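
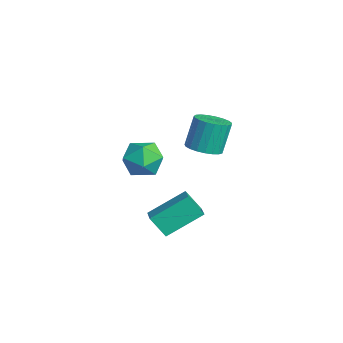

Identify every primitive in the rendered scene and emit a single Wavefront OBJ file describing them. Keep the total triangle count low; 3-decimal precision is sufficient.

v -2.046 -2.605 -3.945
v -2.513 -3.199 -2.962
v -2.044 -0.842 -2.879
v -2.512 -1.436 -1.896
v -1.008 -2.824 -3.584
v -1.476 -3.418 -2.601
v -1.007 -1.061 -2.518
v -1.474 -1.655 -1.535
v -1.23 -1.04 1.577
v -0.442 -1.26 1.807
v -0.742 -0.74 3.333
v -1.53 -0.52 3.103
v -0.397 -0.925 1.702
v -0.697 -0.405 3.228
v -0.496 -0.611 1.575
v -0.797 -0.091 3.101
v -0.722 -0.37 1.449
v -1.023 0.15 2.975
v -1.036 -0.246 1.344
v -1.337 0.274 2.871
v -1.384 -0.258 1.28
v -1.684 0.262 2.807
v -1.704 -0.406 1.268
v -2.005 0.114 2.794
v -1.943 -0.664 1.308
v -2.243 -0.144 2.835
v -2.059 -0.986 1.396
v -2.359 -0.466 2.922
v -2.031 -1.318 1.514
v -2.331 -0.798 3.04
v -1.864 -1.602 1.643
v -2.165 -1.082 3.17
v -1.588 -1.788 1.761
v -1.889 -1.268 3.287
v -1.25 -1.846 1.847
v -1.551 -1.326 3.373
v -0.909 -1.763 1.887
v -1.209 -1.244 3.413
v -0.623 -1.556 1.872
v -0.923 -1.036 3.398
v -4.763 -2.74 -0.388
v -3.943 -2.047 -0.594
v -3.597 -3.973 0.114
v -2.777 -3.28 -0.092
v -3.453 -3.093 0.747
v -4.173 -2.331 0.437
v -3.367 -3.689 -0.917
v -4.087 -2.927 -1.227
v -3.079 -2.634 -0.92
v -3.133 -2.265 0.108
v -4.407 -3.755 -0.588
v -4.461 -3.386 0.44
f 2 4 1
f 5 2 1
f 1 4 3
f 3 5 1
f 2 8 4
f 6 2 5
f 6 8 2
f 4 8 3
f 7 5 3
f 3 8 7
f 7 6 5
f 8 6 7
f 10 9 13
f 10 13 11
f 11 13 14
f 11 14 12
f 13 9 15
f 13 15 14
f 14 15 16
f 14 16 12
f 15 9 17
f 15 17 16
f 16 17 18
f 16 18 12
f 17 9 19
f 17 19 18
f 18 19 20
f 18 20 12
f 19 9 21
f 19 21 20
f 20 21 22
f 20 22 12
f 21 9 23
f 21 23 22
f 22 23 24
f 22 24 12
f 23 9 25
f 23 25 24
f 24 25 26
f 24 26 12
f 25 9 27
f 25 27 26
f 26 27 28
f 26 28 12
f 27 9 29
f 27 29 28
f 28 29 30
f 28 30 12
f 29 9 31
f 29 31 30
f 30 31 32
f 30 32 12
f 31 9 33
f 31 33 32
f 32 33 34
f 32 34 12
f 33 9 35
f 33 35 34
f 34 35 36
f 34 36 12
f 35 9 37
f 35 37 36
f 36 37 38
f 36 38 12
f 37 9 39
f 37 39 38
f 38 39 40
f 38 40 12
f 39 9 10
f 39 10 40
f 40 10 11
f 40 11 12
f 41 52 46
f 41 46 42
f 41 42 48
f 41 48 51
f 41 51 52
f 42 46 50
f 46 52 45
f 52 51 43
f 51 48 47
f 48 42 49
f 44 50 45
f 44 45 43
f 44 43 47
f 44 47 49
f 44 49 50
f 45 50 46
f 43 45 52
f 47 43 51
f 49 47 48
f 50 49 42



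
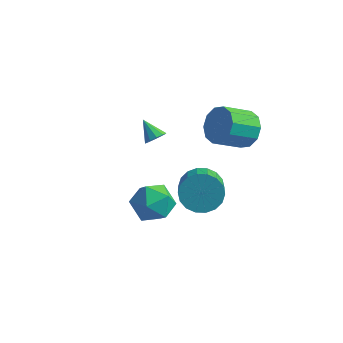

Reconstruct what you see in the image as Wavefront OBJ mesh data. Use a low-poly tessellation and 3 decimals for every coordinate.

v 0.095 1.129 -3.357
v 1.052 1.582 -3.385
v 1.763 0.144 -2.33
v 0.805 -0.309 -2.303
v 0.858 1.77 -2.998
v 1.569 0.332 -1.943
v 0.513 1.831 -2.682
v 1.224 0.393 -1.628
v 0.085 1.753 -2.5
v 0.796 0.315 -1.446
v -0.341 1.551 -2.488
v 0.37 0.113 -1.433
v -0.681 1.266 -2.648
v 0.03 -0.172 -1.593
v -0.868 0.953 -2.948
v -0.157 -0.485 -1.894
v -0.863 0.676 -3.33
v -0.152 -0.762 -2.275
v -0.669 0.488 -3.717
v 0.042 -0.95 -2.662
v -0.324 0.427 -4.032
v 0.387 -1.011 -2.978
v 0.104 0.505 -4.214
v 0.815 -0.933 -3.16
v 0.53 0.707 -4.227
v 1.241 -0.731 -3.172
v 0.87 0.992 -4.067
v 1.581 -0.446 -3.012
v 1.057 1.305 -3.766
v 1.768 -0.133 -2.712
v -1.294 -2.231 -1.19
v -0.556 -1.856 -1.952
v -0.204 -3.644 -0.828
v 0.534 -3.269 -1.59
v 0.375 -2.699 -0.634
v -0.299 -1.826 -0.857
v -0.461 -3.674 -1.923
v -1.135 -2.801 -2.146
v -0.041 -2.748 -2.405
v 0.475 -2.145 -1.608
v -1.235 -3.355 -1.172
v -0.719 -2.752 -0.375
v 1.351 3.148 -0.214
v 2.198 2.571 -0.109
v 1.316 1.435 0.76
v 0.469 2.012 0.654
v 2.169 2.971 0.386
v 1.287 1.836 1.255
v 1.828 3.439 0.651
v 0.946 2.303 1.519
v 1.305 3.795 0.585
v 0.423 2.66 1.454
v 0.799 3.904 0.214
v -0.083 2.769 1.083
v 0.504 3.725 -0.32
v -0.378 2.589 0.549
v 0.533 3.324 -0.815
v -0.349 2.189 0.054
v 0.874 2.857 -1.079
v -0.008 1.721 -0.211
v 1.397 2.5 -1.014
v 0.515 1.365 -0.145
v 1.903 2.391 -0.643
v 1.021 1.256 0.226
v -2.72 2.012 -1.633
v -2.33 2.329 -1.344
v -3.58 2.388 -0.887
v -2.467 2.533 -1.605
v -2.701 2.538 -1.877
v -2.942 2.342 -2.056
v -3.098 2.019 -2.073
v -3.11 1.694 -1.923
v -2.973 1.49 -1.662
v -2.739 1.485 -1.39
v -2.498 1.682 -1.211
v -2.342 2.004 -1.194
f 2 1 5
f 2 5 3
f 3 5 6
f 3 6 4
f 5 1 7
f 5 7 6
f 6 7 8
f 6 8 4
f 7 1 9
f 7 9 8
f 8 9 10
f 8 10 4
f 9 1 11
f 9 11 10
f 10 11 12
f 10 12 4
f 11 1 13
f 11 13 12
f 12 13 14
f 12 14 4
f 13 1 15
f 13 15 14
f 14 15 16
f 14 16 4
f 15 1 17
f 15 17 16
f 16 17 18
f 16 18 4
f 17 1 19
f 17 19 18
f 18 19 20
f 18 20 4
f 19 1 21
f 19 21 20
f 20 21 22
f 20 22 4
f 21 1 23
f 21 23 22
f 22 23 24
f 22 24 4
f 23 1 25
f 23 25 24
f 24 25 26
f 24 26 4
f 25 1 27
f 25 27 26
f 26 27 28
f 26 28 4
f 27 1 29
f 27 29 28
f 28 29 30
f 28 30 4
f 29 1 2
f 29 2 30
f 30 2 3
f 30 3 4
f 31 42 36
f 31 36 32
f 31 32 38
f 31 38 41
f 31 41 42
f 32 36 40
f 36 42 35
f 42 41 33
f 41 38 37
f 38 32 39
f 34 40 35
f 34 35 33
f 34 33 37
f 34 37 39
f 34 39 40
f 35 40 36
f 33 35 42
f 37 33 41
f 39 37 38
f 40 39 32
f 44 43 47
f 44 47 45
f 45 47 48
f 45 48 46
f 47 43 49
f 47 49 48
f 48 49 50
f 48 50 46
f 49 43 51
f 49 51 50
f 50 51 52
f 50 52 46
f 51 43 53
f 51 53 52
f 52 53 54
f 52 54 46
f 53 43 55
f 53 55 54
f 54 55 56
f 54 56 46
f 55 43 57
f 55 57 56
f 56 57 58
f 56 58 46
f 57 43 59
f 57 59 58
f 58 59 60
f 58 60 46
f 59 43 61
f 59 61 60
f 60 61 62
f 60 62 46
f 61 43 63
f 61 63 62
f 62 63 64
f 62 64 46
f 63 43 44
f 63 44 64
f 64 44 45
f 64 45 46
f 66 65 68
f 66 68 67
f 68 65 69
f 68 69 67
f 69 65 70
f 69 70 67
f 70 65 71
f 70 71 67
f 71 65 72
f 71 72 67
f 72 65 73
f 72 73 67
f 73 65 74
f 73 74 67
f 74 65 75
f 74 75 67
f 75 65 76
f 75 76 67
f 76 65 66
f 76 66 67



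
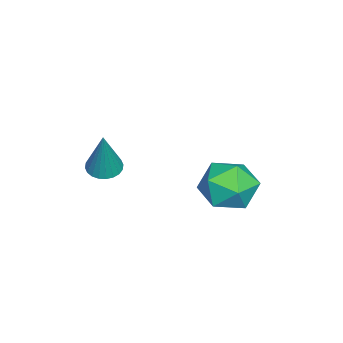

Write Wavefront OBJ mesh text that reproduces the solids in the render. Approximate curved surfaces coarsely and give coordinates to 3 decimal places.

v -3.682 4.263 -3.5
v -3.066 4.819 -2.577
v -2.794 2.521 -3.043
v -2.178 3.077 -2.12
v -3.406 2.915 -2.038
v -3.954 3.991 -2.32
v -1.906 3.349 -3.3
v -2.454 4.425 -3.582
v -1.968 4.253 -2.453
v -2.896 3.985 -1.673
v -2.964 3.355 -3.947
v -3.892 3.087 -3.167
v 0.628 0.104 0.014
v 1.077 -0.368 -0.092
v 1.292 0.296 1.966
v 1.209 -0.157 -0.158
v 1.253 0.094 -0.197
v 1.201 0.346 -0.205
v 1.063 0.561 -0.179
v 0.858 0.707 -0.123
v 0.618 0.761 -0.047
v 0.379 0.715 0.039
v 0.179 0.576 0.121
v 0.047 0.365 0.187
v 0.003 0.114 0.226
v 0.054 -0.138 0.234
v 0.193 -0.354 0.208
v 0.398 -0.499 0.152
v 0.638 -0.553 0.076
v 0.876 -0.507 -0.01
f 1 12 6
f 1 6 2
f 1 2 8
f 1 8 11
f 1 11 12
f 2 6 10
f 6 12 5
f 12 11 3
f 11 8 7
f 8 2 9
f 4 10 5
f 4 5 3
f 4 3 7
f 4 7 9
f 4 9 10
f 5 10 6
f 3 5 12
f 7 3 11
f 9 7 8
f 10 9 2
f 14 13 16
f 14 16 15
f 16 13 17
f 16 17 15
f 17 13 18
f 17 18 15
f 18 13 19
f 18 19 15
f 19 13 20
f 19 20 15
f 20 13 21
f 20 21 15
f 21 13 22
f 21 22 15
f 22 13 23
f 22 23 15
f 23 13 24
f 23 24 15
f 24 13 25
f 24 25 15
f 25 13 26
f 25 26 15
f 26 13 27
f 26 27 15
f 27 13 28
f 27 28 15
f 28 13 29
f 28 29 15
f 29 13 30
f 29 30 15
f 30 13 14
f 30 14 15



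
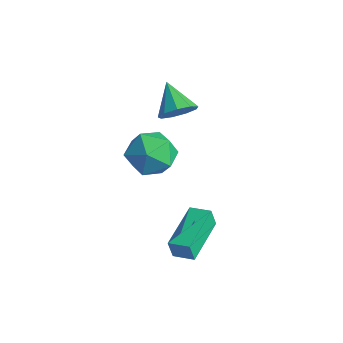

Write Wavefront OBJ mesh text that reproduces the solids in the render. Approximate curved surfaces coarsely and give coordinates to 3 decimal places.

v -1.404 1.791 2.863
v -1.023 1.485 3.459
v -2.516 2.029 3.697
v -0.931 2.003 3.433
v -1.061 2.422 3.14
v -1.351 2.545 2.718
v -1.666 2.316 2.364
v -1.858 1.84 2.243
v -1.838 1.342 2.413
v -1.615 1.054 2.793
v -1.293 1.11 3.206
v 0.052 0.027 3.687
v 0.891 0.241 3.109
v 0.309 -1.621 3.451
v 1.148 -1.407 2.873
v 1.161 -1.223 3.897
v 1.003 -0.204 4.043
v 0.197 -1.176 2.517
v 0.039 -0.157 2.663
v 0.981 -0.503 2.386
v 1.576 -0.532 3.239
v -0.376 -0.848 3.321
v 0.219 -0.877 4.174
v 2.664 -1.181 -0.59
v 2.613 -1.357 0.199
v 1.627 0.432 -0.299
v 1.576 0.257 0.49
v 3.364 -0.757 -0.45
v 3.313 -0.932 0.339
v 2.327 0.857 -0.159
v 2.276 0.681 0.63
f 2 1 4
f 2 4 3
f 4 1 5
f 4 5 3
f 5 1 6
f 5 6 3
f 6 1 7
f 6 7 3
f 7 1 8
f 7 8 3
f 8 1 9
f 8 9 3
f 9 1 10
f 9 10 3
f 10 1 11
f 10 11 3
f 11 1 2
f 11 2 3
f 12 23 17
f 12 17 13
f 12 13 19
f 12 19 22
f 12 22 23
f 13 17 21
f 17 23 16
f 23 22 14
f 22 19 18
f 19 13 20
f 15 21 16
f 15 16 14
f 15 14 18
f 15 18 20
f 15 20 21
f 16 21 17
f 14 16 23
f 18 14 22
f 20 18 19
f 21 20 13
f 25 27 24
f 28 25 24
f 24 27 26
f 26 28 24
f 25 31 27
f 29 25 28
f 29 31 25
f 27 31 26
f 30 28 26
f 26 31 30
f 30 29 28
f 31 29 30



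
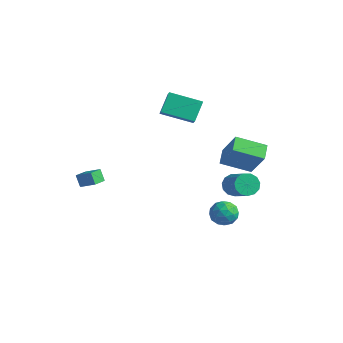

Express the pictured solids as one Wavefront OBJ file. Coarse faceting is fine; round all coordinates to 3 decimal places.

v -4.15 -3.35 -0.829
v -3.179 -3.011 -0.292
v -4.365 -2.433 -1.018
v -3.394 -2.095 -0.482
v -3.706 -3.405 -1.598
v -2.735 -3.067 -1.062
v -3.921 -2.489 -1.788
v -2.95 -2.15 -1.251
v 4.218 2.853 0.719
v 2.981 1.507 1.452
v 3.609 3.674 1.199
v 2.372 2.328 1.933
v 5.408 2.712 2.467
v 4.171 1.366 3.201
v 4.799 3.533 2.948
v 3.562 2.187 3.681
v -2.494 1.842 3.097
v -1.949 1.453 3.637
v -2.869 2.865 4.214
v -2.324 2.476 4.753
v -0.936 3.124 2.447
v -0.391 2.735 2.986
v -1.311 4.147 3.563
v -0.766 3.758 4.103
v 2.594 2.474 -2.769
v 3.311 2.508 -3.369
v 2.929 1.032 -2.451
v 3.646 1.066 -3.051
v 3.68 1.554 -2.253
v 3.473 2.445 -2.449
v 2.767 1.095 -3.371
v 2.56 1.986 -3.567
v 3.418 1.656 -3.741
v 3.982 1.94 -3.05
v 2.258 1.6 -2.77
v 2.822 1.884 -2.079
v 2.923 2.618 -3.097
v 3.317 0.922 -2.723
v 3.337 1.209 -2.254
v 3.758 1.229 -2.607
v 3.018 2.58 -2.556
v 3.44 2.601 -2.909
v 3.657 2.039 -2.253
v 2.8 0.939 -2.911
v 3.222 0.96 -3.264
v 2.482 2.311 -3.213
v 2.903 2.331 -3.566
v 2.583 1.501 -3.567
v 3.408 2.137 -3.668
v 3.605 1.289 -3.481
v 3.088 1.306 -3.669
v 2.966 1.83 -3.785
v 3.739 2.304 -3.262
v 3.936 1.456 -3.075
v 3.956 1.742 -2.606
v 3.834 2.266 -2.722
v 3.802 1.803 -3.481
v 2.304 2.084 -2.745
v 2.501 1.236 -2.558
v 2.406 1.274 -3.098
v 2.284 1.798 -3.214
v 2.635 2.251 -2.339
v 2.832 1.403 -2.152
v 3.274 1.71 -2.035
v 3.152 2.234 -2.151
v 2.438 1.737 -2.339
v 2.845 2.887 -1.095
v 3.185 2.576 -1.761
v 4.735 2.062 -0.731
v 4.395 2.373 -0.065
v 3.317 3.012 -1.741
v 4.866 2.499 -0.712
v 3.298 3.409 -1.516
v 4.848 2.896 -0.487
v 3.136 3.64 -1.158
v 4.686 3.127 -0.128
v 2.882 3.632 -0.779
v 4.432 3.118 0.251
v 2.616 3.387 -0.5
v 4.165 2.873 0.529
v 2.423 2.983 -0.411
v 3.972 2.47 0.619
v 2.363 2.549 -0.538
v 3.913 2.036 0.492
v 2.457 2.222 -0.842
v 4.007 1.709 0.187
v 2.674 2.106 -1.227
v 4.224 1.593 -0.197
v 2.946 2.238 -1.569
v 4.495 1.725 -0.54
f 2 4 1
f 5 2 1
f 1 4 3
f 3 5 1
f 2 8 4
f 6 2 5
f 6 8 2
f 4 8 3
f 7 5 3
f 3 8 7
f 7 6 5
f 8 6 7
f 10 12 9
f 13 10 9
f 9 12 11
f 11 13 9
f 10 16 12
f 14 10 13
f 14 16 10
f 12 16 11
f 15 13 11
f 11 16 15
f 15 14 13
f 16 14 15
f 18 20 17
f 21 18 17
f 17 20 19
f 19 21 17
f 18 24 20
f 22 18 21
f 22 24 18
f 20 24 19
f 23 21 19
f 19 24 23
f 23 22 21
f 24 22 23
f 25 62 41
f 62 36 65
f 41 65 30
f 62 65 41
f 25 41 37
f 41 30 42
f 37 42 26
f 41 42 37
f 25 37 46
f 37 26 47
f 46 47 32
f 37 47 46
f 25 46 58
f 46 32 61
f 58 61 35
f 46 61 58
f 25 58 62
f 58 35 66
f 62 66 36
f 58 66 62
f 26 42 53
f 42 30 56
f 53 56 34
f 42 56 53
f 30 65 43
f 65 36 64
f 43 64 29
f 65 64 43
f 36 66 63
f 66 35 59
f 63 59 27
f 66 59 63
f 35 61 60
f 61 32 48
f 60 48 31
f 61 48 60
f 32 47 52
f 47 26 49
f 52 49 33
f 47 49 52
f 28 54 40
f 54 34 55
f 40 55 29
f 54 55 40
f 28 40 38
f 40 29 39
f 38 39 27
f 40 39 38
f 28 38 45
f 38 27 44
f 45 44 31
f 38 44 45
f 28 45 50
f 45 31 51
f 50 51 33
f 45 51 50
f 28 50 54
f 50 33 57
f 54 57 34
f 50 57 54
f 29 55 43
f 55 34 56
f 43 56 30
f 55 56 43
f 27 39 63
f 39 29 64
f 63 64 36
f 39 64 63
f 31 44 60
f 44 27 59
f 60 59 35
f 44 59 60
f 33 51 52
f 51 31 48
f 52 48 32
f 51 48 52
f 34 57 53
f 57 33 49
f 53 49 26
f 57 49 53
f 68 67 71
f 68 71 69
f 69 71 72
f 69 72 70
f 71 67 73
f 71 73 72
f 72 73 74
f 72 74 70
f 73 67 75
f 73 75 74
f 74 75 76
f 74 76 70
f 75 67 77
f 75 77 76
f 76 77 78
f 76 78 70
f 77 67 79
f 77 79 78
f 78 79 80
f 78 80 70
f 79 67 81
f 79 81 80
f 80 81 82
f 80 82 70
f 81 67 83
f 81 83 82
f 82 83 84
f 82 84 70
f 83 67 85
f 83 85 84
f 84 85 86
f 84 86 70
f 85 67 87
f 85 87 86
f 86 87 88
f 86 88 70
f 87 67 89
f 87 89 88
f 88 89 90
f 88 90 70
f 89 67 68
f 89 68 90
f 90 68 69
f 90 69 70



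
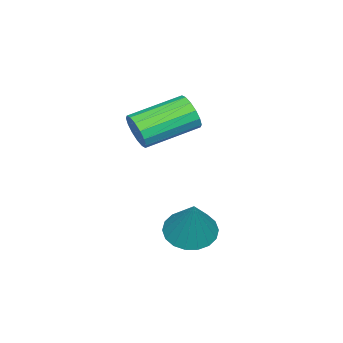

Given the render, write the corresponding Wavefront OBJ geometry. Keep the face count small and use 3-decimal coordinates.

v -3.102 -2.038 2.802
v -2.757 -1.87 3.387
v -4.233 -0.713 3.923
v -4.578 -0.882 3.338
v -2.653 -1.623 3.143
v -4.128 -0.467 3.679
v -2.669 -1.488 2.807
v -4.145 -0.332 3.343
v -2.802 -1.501 2.47
v -4.277 -0.344 3.006
v -3.014 -1.657 2.221
v -4.49 -0.5 2.758
v -3.251 -1.916 2.129
v -4.726 -0.759 2.665
v -3.447 -2.207 2.217
v -4.923 -1.05 2.753
v -3.552 -2.453 2.461
v -5.027 -1.297 2.997
v -3.535 -2.588 2.797
v -5.011 -1.432 3.333
v -3.403 -2.576 3.134
v -4.878 -1.419 3.67
v -3.19 -2.42 3.382
v -4.666 -1.263 3.919
v -2.954 -2.161 3.475
v -4.429 -1.004 4.011
v -2.659 0.15 -0.814
v -2.192 -0.596 -0.789
v -1.881 0.69 0.834
v -1.955 -0.351 -0.981
v -1.857 -0.007 -1.141
v -1.918 0.368 -1.235
v -2.125 0.7 -1.246
v -2.438 0.923 -1.171
v -2.795 0.993 -1.026
v -3.125 0.896 -0.838
v -3.362 0.651 -0.646
v -3.461 0.307 -0.487
v -3.4 -0.069 -0.392
v -3.192 -0.401 -0.381
v -2.879 -0.624 -0.456
v -2.522 -0.693 -0.601
f 2 1 5
f 2 5 3
f 3 5 6
f 3 6 4
f 5 1 7
f 5 7 6
f 6 7 8
f 6 8 4
f 7 1 9
f 7 9 8
f 8 9 10
f 8 10 4
f 9 1 11
f 9 11 10
f 10 11 12
f 10 12 4
f 11 1 13
f 11 13 12
f 12 13 14
f 12 14 4
f 13 1 15
f 13 15 14
f 14 15 16
f 14 16 4
f 15 1 17
f 15 17 16
f 16 17 18
f 16 18 4
f 17 1 19
f 17 19 18
f 18 19 20
f 18 20 4
f 19 1 21
f 19 21 20
f 20 21 22
f 20 22 4
f 21 1 23
f 21 23 22
f 22 23 24
f 22 24 4
f 23 1 25
f 23 25 24
f 24 25 26
f 24 26 4
f 25 1 2
f 25 2 26
f 26 2 3
f 26 3 4
f 28 27 30
f 28 30 29
f 30 27 31
f 30 31 29
f 31 27 32
f 31 32 29
f 32 27 33
f 32 33 29
f 33 27 34
f 33 34 29
f 34 27 35
f 34 35 29
f 35 27 36
f 35 36 29
f 36 27 37
f 36 37 29
f 37 27 38
f 37 38 29
f 38 27 39
f 38 39 29
f 39 27 40
f 39 40 29
f 40 27 41
f 40 41 29
f 41 27 42
f 41 42 29
f 42 27 28
f 42 28 29



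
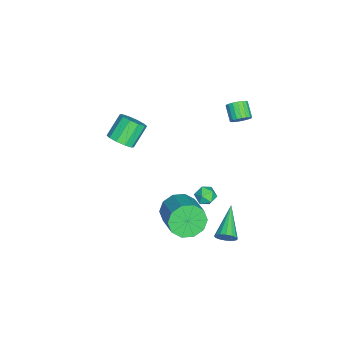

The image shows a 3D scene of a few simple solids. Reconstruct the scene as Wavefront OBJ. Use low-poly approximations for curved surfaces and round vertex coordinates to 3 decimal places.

v 2.884 3.045 -3.323
v 3.088 3.388 -2.848
v 0.996 2.995 -2.477
v 2.985 3.6 -3.066
v 2.855 3.664 -3.352
v 2.733 3.561 -3.631
v 2.651 3.321 -3.827
v 2.633 3.006 -3.888
v 2.681 2.702 -3.797
v 2.784 2.49 -3.58
v 2.914 2.427 -3.293
v 3.036 2.529 -3.015
v 3.117 2.77 -2.818
v 3.136 3.084 -2.758
v 1.705 2.11 -0.622
v 2.142 2.12 -1.106
v 1.178 1.34 -1.114
v 1.615 1.35 -1.598
v 1.786 1.132 -1.008
v 2.112 1.607 -0.704
v 1.208 1.853 -1.516
v 1.534 2.328 -1.212
v 1.835 1.961 -1.658
v 2.192 1.515 -1.344
v 1.128 1.945 -0.876
v 1.485 1.499 -0.562
v 1.254 0.233 -3.219
v 1.843 0.022 -4.087
v 3.415 0.795 -3.209
v 2.826 1.007 -2.341
v 1.585 0.626 -4.158
v 3.157 1.4 -3.279
v 1.2 1.081 -3.87
v 2.773 1.854 -2.992
v 0.836 1.212 -3.334
v 2.409 1.985 -2.455
v 0.632 0.969 -2.753
v 2.204 1.742 -1.875
v 0.665 0.445 -2.351
v 2.237 1.218 -1.473
v 0.923 -0.16 -2.281
v 2.495 0.614 -1.402
v 1.307 -0.614 -2.568
v 2.88 0.159 -1.69
v 1.671 -0.745 -3.105
v 3.244 0.028 -2.226
v 1.876 -0.502 -3.685
v 3.448 0.271 -2.807
v -0.582 3.154 3.571
v -0.256 3.244 4.054
v -1.012 2.877 4.633
v -1.338 2.786 4.149
v -0.386 3.471 4.028
v -1.142 3.103 4.607
v -0.555 3.634 3.912
v -1.311 3.267 4.49
v -0.729 3.703 3.728
v -1.485 3.336 4.306
v -0.874 3.663 3.513
v -1.63 3.296 4.091
v -0.962 3.522 3.309
v -1.717 3.155 3.887
v -0.974 3.308 3.157
v -1.729 2.941 3.736
v -0.908 3.063 3.087
v -1.664 2.696 3.666
v -0.778 2.837 3.113
v -1.534 2.469 3.692
v -0.609 2.673 3.23
v -1.365 2.306 3.808
v -0.435 2.604 3.414
v -1.191 2.237 3.992
v -0.29 2.644 3.629
v -1.046 2.277 4.207
v -0.203 2.785 3.833
v -0.958 2.418 4.411
v -0.191 2.999 3.984
v -0.946 2.632 4.563
v 0.836 -2.971 1.896
v 1.24 -2.28 1.904
v 0.328 -1.759 2.932
v -0.076 -2.449 2.924
v 0.88 -2.243 1.566
v -0.032 -1.722 2.595
v 0.504 -2.484 1.355
v -0.408 -1.963 2.383
v 0.255 -2.911 1.35
v -0.658 -2.39 2.378
v 0.227 -3.36 1.553
v -0.685 -2.839 2.582
v 0.432 -3.661 1.888
v -0.48 -3.14 2.916
v 0.792 -3.698 2.225
v -0.12 -3.177 3.254
v 1.168 -3.457 2.437
v 0.256 -2.936 3.465
v 1.418 -3.03 2.442
v 0.505 -2.509 3.47
v 1.445 -2.581 2.238
v 0.533 -2.06 3.267
f 2 1 4
f 2 4 3
f 4 1 5
f 4 5 3
f 5 1 6
f 5 6 3
f 6 1 7
f 6 7 3
f 7 1 8
f 7 8 3
f 8 1 9
f 8 9 3
f 9 1 10
f 9 10 3
f 10 1 11
f 10 11 3
f 11 1 12
f 11 12 3
f 12 1 13
f 12 13 3
f 13 1 14
f 13 14 3
f 14 1 2
f 14 2 3
f 15 26 20
f 15 20 16
f 15 16 22
f 15 22 25
f 15 25 26
f 16 20 24
f 20 26 19
f 26 25 17
f 25 22 21
f 22 16 23
f 18 24 19
f 18 19 17
f 18 17 21
f 18 21 23
f 18 23 24
f 19 24 20
f 17 19 26
f 21 17 25
f 23 21 22
f 24 23 16
f 28 27 31
f 28 31 29
f 29 31 32
f 29 32 30
f 31 27 33
f 31 33 32
f 32 33 34
f 32 34 30
f 33 27 35
f 33 35 34
f 34 35 36
f 34 36 30
f 35 27 37
f 35 37 36
f 36 37 38
f 36 38 30
f 37 27 39
f 37 39 38
f 38 39 40
f 38 40 30
f 39 27 41
f 39 41 40
f 40 41 42
f 40 42 30
f 41 27 43
f 41 43 42
f 42 43 44
f 42 44 30
f 43 27 45
f 43 45 44
f 44 45 46
f 44 46 30
f 45 27 47
f 45 47 46
f 46 47 48
f 46 48 30
f 47 27 28
f 47 28 48
f 48 28 29
f 48 29 30
f 50 49 53
f 50 53 51
f 51 53 54
f 51 54 52
f 53 49 55
f 53 55 54
f 54 55 56
f 54 56 52
f 55 49 57
f 55 57 56
f 56 57 58
f 56 58 52
f 57 49 59
f 57 59 58
f 58 59 60
f 58 60 52
f 59 49 61
f 59 61 60
f 60 61 62
f 60 62 52
f 61 49 63
f 61 63 62
f 62 63 64
f 62 64 52
f 63 49 65
f 63 65 64
f 64 65 66
f 64 66 52
f 65 49 67
f 65 67 66
f 66 67 68
f 66 68 52
f 67 49 69
f 67 69 68
f 68 69 70
f 68 70 52
f 69 49 71
f 69 71 70
f 70 71 72
f 70 72 52
f 71 49 73
f 71 73 72
f 72 73 74
f 72 74 52
f 73 49 75
f 73 75 74
f 74 75 76
f 74 76 52
f 75 49 77
f 75 77 76
f 76 77 78
f 76 78 52
f 77 49 50
f 77 50 78
f 78 50 51
f 78 51 52
f 80 79 83
f 80 83 81
f 81 83 84
f 81 84 82
f 83 79 85
f 83 85 84
f 84 85 86
f 84 86 82
f 85 79 87
f 85 87 86
f 86 87 88
f 86 88 82
f 87 79 89
f 87 89 88
f 88 89 90
f 88 90 82
f 89 79 91
f 89 91 90
f 90 91 92
f 90 92 82
f 91 79 93
f 91 93 92
f 92 93 94
f 92 94 82
f 93 79 95
f 93 95 94
f 94 95 96
f 94 96 82
f 95 79 97
f 95 97 96
f 96 97 98
f 96 98 82
f 97 79 99
f 97 99 98
f 98 99 100
f 98 100 82
f 99 79 80
f 99 80 100
f 100 80 81
f 100 81 82



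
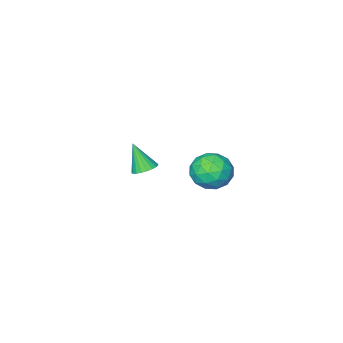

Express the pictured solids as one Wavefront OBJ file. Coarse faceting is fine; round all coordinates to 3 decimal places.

v 2.152 3.064 0.337
v 2.749 2.86 -0.22
v 2.551 2.04 1.14
v 3.148 1.836 0.583
v 3.209 2.551 1.023
v 2.962 3.183 0.527
v 2.338 1.717 0.393
v 2.091 2.349 -0.103
v 2.863 2.027 -0.185
v 3.402 2.543 0.204
v 1.898 2.357 0.716
v 2.437 2.873 1.105
v 2.415 3.052 -0.012
v 2.885 1.848 0.932
v 2.921 2.268 1.191
v 3.272 2.149 0.863
v 2.541 3.242 0.427
v 2.892 3.122 0.1
v 3.162 2.94 0.83
v 2.408 1.778 0.82
v 2.759 1.658 0.493
v 2.028 2.751 0.057
v 2.379 2.632 -0.271
v 2.138 1.96 0.09
v 2.834 2.442 -0.319
v 3.068 1.841 0.153
v 2.592 1.77 0.042
v 2.447 2.142 -0.25
v 3.15 2.746 -0.09
v 3.385 2.144 0.382
v 3.421 2.564 0.641
v 3.276 2.936 0.349
v 3.218 2.256 -0.069
v 1.915 2.756 0.538
v 2.15 2.154 1.01
v 2.024 1.964 0.571
v 1.879 2.336 0.279
v 2.232 3.059 0.767
v 2.466 2.458 1.239
v 2.853 2.758 1.17
v 2.708 3.13 0.878
v 2.082 2.644 0.989
v 2.229 -2.231 -2.163
v 2.739 -2.056 -2.134
v 2.371 -2.829 -1.017
v 2.627 -1.889 -2.034
v 2.445 -1.782 -1.956
v 2.227 -1.753 -1.913
v 2.009 -1.806 -1.914
v 1.829 -1.933 -1.958
v 1.718 -2.111 -2.037
v 1.696 -2.311 -2.138
v 1.766 -2.496 -2.244
v 1.916 -2.636 -2.335
v 2.12 -2.706 -2.397
v 2.343 -2.694 -2.418
v 2.547 -2.602 -2.395
v 2.695 -2.445 -2.332
v 2.763 -2.252 -2.24
f 1 38 17
f 38 12 41
f 17 41 6
f 38 41 17
f 1 17 13
f 17 6 18
f 13 18 2
f 17 18 13
f 1 13 22
f 13 2 23
f 22 23 8
f 13 23 22
f 1 22 34
f 22 8 37
f 34 37 11
f 22 37 34
f 1 34 38
f 34 11 42
f 38 42 12
f 34 42 38
f 2 18 29
f 18 6 32
f 29 32 10
f 18 32 29
f 6 41 19
f 41 12 40
f 19 40 5
f 41 40 19
f 12 42 39
f 42 11 35
f 39 35 3
f 42 35 39
f 11 37 36
f 37 8 24
f 36 24 7
f 37 24 36
f 8 23 28
f 23 2 25
f 28 25 9
f 23 25 28
f 4 30 16
f 30 10 31
f 16 31 5
f 30 31 16
f 4 16 14
f 16 5 15
f 14 15 3
f 16 15 14
f 4 14 21
f 14 3 20
f 21 20 7
f 14 20 21
f 4 21 26
f 21 7 27
f 26 27 9
f 21 27 26
f 4 26 30
f 26 9 33
f 30 33 10
f 26 33 30
f 5 31 19
f 31 10 32
f 19 32 6
f 31 32 19
f 3 15 39
f 15 5 40
f 39 40 12
f 15 40 39
f 7 20 36
f 20 3 35
f 36 35 11
f 20 35 36
f 9 27 28
f 27 7 24
f 28 24 8
f 27 24 28
f 10 33 29
f 33 9 25
f 29 25 2
f 33 25 29
f 44 43 46
f 44 46 45
f 46 43 47
f 46 47 45
f 47 43 48
f 47 48 45
f 48 43 49
f 48 49 45
f 49 43 50
f 49 50 45
f 50 43 51
f 50 51 45
f 51 43 52
f 51 52 45
f 52 43 53
f 52 53 45
f 53 43 54
f 53 54 45
f 54 43 55
f 54 55 45
f 55 43 56
f 55 56 45
f 56 43 57
f 56 57 45
f 57 43 58
f 57 58 45
f 58 43 59
f 58 59 45
f 59 43 44
f 59 44 45



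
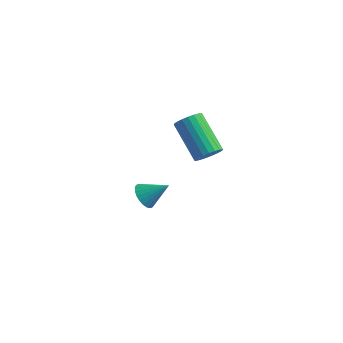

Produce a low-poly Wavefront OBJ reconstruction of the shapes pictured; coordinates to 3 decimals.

v 0.409 3.454 -4.142
v 0.639 3.822 -4.638
v 1.331 3.906 -3.378
v 0.47 3.984 -4.53
v 0.292 4.064 -4.363
v 0.131 4.052 -4.161
v 0.013 3.949 -3.957
v -0.045 3.77 -3.781
v -0.034 3.543 -3.66
v 0.045 3.302 -3.612
v 0.179 3.085 -3.645
v 0.348 2.923 -3.753
v 0.526 2.843 -3.921
v 0.686 2.855 -4.122
v 0.804 2.958 -4.326
v 0.862 3.137 -4.502
v 0.851 3.364 -4.623
v 0.773 3.605 -4.671
v 3.788 2.773 0.478
v 4.222 2.86 0.926
v 2.865 3.613 2.091
v 2.432 3.527 1.642
v 4.234 3.086 0.795
v 2.878 3.839 1.959
v 4.169 3.258 0.608
v 2.813 4.011 1.773
v 4.038 3.346 0.399
v 2.682 4.099 1.564
v 3.864 3.335 0.203
v 2.508 4.088 1.368
v 3.677 3.227 0.055
v 2.321 3.981 1.22
v 3.509 3.041 -0.02
v 2.153 3.794 1.145
v 3.39 2.808 -0.009
v 2.033 3.561 1.156
v 3.339 2.569 0.086
v 1.982 3.323 1.251
v 3.366 2.366 0.249
v 2.009 3.119 1.414
v 3.465 2.233 0.451
v 2.109 2.986 1.616
v 3.621 2.193 0.658
v 2.265 2.947 1.823
v 3.806 2.254 0.834
v 2.449 3.007 1.999
v 3.987 2.405 0.948
v 2.631 3.158 2.113
v 4.134 2.619 0.981
v 2.778 3.372 2.146
f 2 1 4
f 2 4 3
f 4 1 5
f 4 5 3
f 5 1 6
f 5 6 3
f 6 1 7
f 6 7 3
f 7 1 8
f 7 8 3
f 8 1 9
f 8 9 3
f 9 1 10
f 9 10 3
f 10 1 11
f 10 11 3
f 11 1 12
f 11 12 3
f 12 1 13
f 12 13 3
f 13 1 14
f 13 14 3
f 14 1 15
f 14 15 3
f 15 1 16
f 15 16 3
f 16 1 17
f 16 17 3
f 17 1 18
f 17 18 3
f 18 1 2
f 18 2 3
f 20 19 23
f 20 23 21
f 21 23 24
f 21 24 22
f 23 19 25
f 23 25 24
f 24 25 26
f 24 26 22
f 25 19 27
f 25 27 26
f 26 27 28
f 26 28 22
f 27 19 29
f 27 29 28
f 28 29 30
f 28 30 22
f 29 19 31
f 29 31 30
f 30 31 32
f 30 32 22
f 31 19 33
f 31 33 32
f 32 33 34
f 32 34 22
f 33 19 35
f 33 35 34
f 34 35 36
f 34 36 22
f 35 19 37
f 35 37 36
f 36 37 38
f 36 38 22
f 37 19 39
f 37 39 38
f 38 39 40
f 38 40 22
f 39 19 41
f 39 41 40
f 40 41 42
f 40 42 22
f 41 19 43
f 41 43 42
f 42 43 44
f 42 44 22
f 43 19 45
f 43 45 44
f 44 45 46
f 44 46 22
f 45 19 47
f 45 47 46
f 46 47 48
f 46 48 22
f 47 19 49
f 47 49 48
f 48 49 50
f 48 50 22
f 49 19 20
f 49 20 50
f 50 20 21
f 50 21 22



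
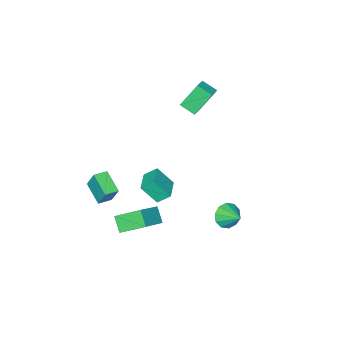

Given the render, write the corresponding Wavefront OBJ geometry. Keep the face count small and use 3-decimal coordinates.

v -3.596 -0.604 3.696
v -3.303 -1.56 4.179
v -2.727 -0.149 4.069
v -2.434 -1.104 4.552
v -2.646 -1.116 2.108
v -2.353 -2.071 2.591
v -1.777 -0.66 2.481
v -1.484 -1.616 2.964
v 3.021 -3.867 -2.98
v 3.011 -3.237 -1.664
v 3.406 -2.447 -3.658
v 3.395 -1.816 -2.341
v 3.925 -4.064 -2.879
v 3.914 -3.433 -1.562
v 4.309 -2.643 -3.556
v 4.299 -2.013 -2.24
v -0.637 3.337 -3.878
v 0.106 3.533 -4.366
v -0.483 4.543 -3.162
v -0.339 3.748 -4.633
v -0.898 3.806 -4.612
v -1.357 3.686 -4.311
v -1.541 3.432 -3.844
v -1.379 3.142 -3.39
v -0.934 2.927 -3.122
v -0.375 2.868 -3.143
v 0.084 2.989 -3.445
v 0.268 3.243 -3.912
v 2.734 1.09 -0.505
v 3.28 0.295 0.67
v 2.204 1.668 0.132
v 2.75 0.873 1.307
v 3.83 1.987 -0.407
v 4.376 1.192 0.768
v 3.3 2.565 0.23
v 3.846 1.77 1.405
v 2.255 0.758 -4.438
v 1.909 -0.05 -3.651
v 3.949 1.119 -3.322
v 3.602 0.311 -2.535
v 3.158 -0.551 -5.385
v 2.811 -1.359 -4.598
v 4.851 -0.19 -4.269
v 4.505 -0.998 -3.482
f 2 4 1
f 5 2 1
f 1 4 3
f 3 5 1
f 2 8 4
f 6 2 5
f 6 8 2
f 4 8 3
f 7 5 3
f 3 8 7
f 7 6 5
f 8 6 7
f 10 12 9
f 13 10 9
f 9 12 11
f 11 13 9
f 10 16 12
f 14 10 13
f 14 16 10
f 12 16 11
f 15 13 11
f 11 16 15
f 15 14 13
f 16 14 15
f 18 17 20
f 18 20 19
f 20 17 21
f 20 21 19
f 21 17 22
f 21 22 19
f 22 17 23
f 22 23 19
f 23 17 24
f 23 24 19
f 24 17 25
f 24 25 19
f 25 17 26
f 25 26 19
f 26 17 27
f 26 27 19
f 27 17 28
f 27 28 19
f 28 17 18
f 28 18 19
f 30 32 29
f 33 30 29
f 29 32 31
f 31 33 29
f 30 36 32
f 34 30 33
f 34 36 30
f 32 36 31
f 35 33 31
f 31 36 35
f 35 34 33
f 36 34 35
f 38 40 37
f 41 38 37
f 37 40 39
f 39 41 37
f 38 44 40
f 42 38 41
f 42 44 38
f 40 44 39
f 43 41 39
f 39 44 43
f 43 42 41
f 44 42 43



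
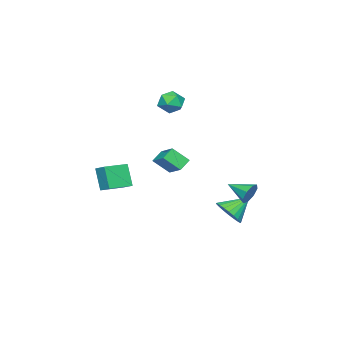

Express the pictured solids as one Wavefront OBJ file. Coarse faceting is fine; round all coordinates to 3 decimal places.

v -3.396 2.531 -4.365
v -2.653 2.663 -3.678
v -4.484 3.289 -3.335
v -2.622 2.997 -3.891
v -2.709 3.261 -4.177
v -2.9 3.413 -4.491
v -3.166 3.431 -4.786
v -3.468 3.312 -5.017
v -3.758 3.074 -5.149
v -3.994 2.753 -5.161
v -4.138 2.399 -5.052
v -4.169 2.064 -4.839
v -4.083 1.801 -4.554
v -3.892 1.648 -4.239
v -3.625 1.63 -3.945
v -3.323 1.749 -3.714
v -3.033 1.987 -3.582
v -2.798 2.308 -3.57
v -3.55 -0.668 3.384
v -2.901 -1.24 3.646
v -4.539 -1.74 3.494
v -3.89 -2.312 3.756
v -4.147 -1.639 4.302
v -3.535 -0.976 4.234
v -3.905 -2.004 2.906
v -3.293 -1.341 2.838
v -3.12 -2.065 3.351
v -3.269 -1.84 4.213
v -4.171 -1.14 2.927
v -4.32 -0.915 3.789
v 0.624 0.512 1.401
v 1.359 1.658 2.076
v 0.153 1.33 0.523
v 0.888 2.477 1.198
v 1.332 0.363 0.882
v 2.067 1.51 1.557
v 0.861 1.182 0.004
v 1.596 2.328 0.679
v -0.871 -2.968 -2.588
v -1.259 -3.549 -1.116
v -0.556 -2.146 -2.181
v -0.944 -2.727 -0.708
v 0.584 -3.593 -2.452
v 0.196 -4.174 -0.979
v 0.899 -2.771 -2.044
v 0.511 -3.352 -0.572
v -2.149 4.612 -1.975
v -1.736 4.414 -2.594
v -2.131 3.188 -1.505
v -1.397 4.568 -2.137
v -1.499 4.749 -1.585
v -1.981 4.849 -1.261
v -2.561 4.811 -1.355
v -2.9 4.657 -1.812
v -2.799 4.476 -2.364
v -2.317 4.375 -2.688
f 2 1 4
f 2 4 3
f 4 1 5
f 4 5 3
f 5 1 6
f 5 6 3
f 6 1 7
f 6 7 3
f 7 1 8
f 7 8 3
f 8 1 9
f 8 9 3
f 9 1 10
f 9 10 3
f 10 1 11
f 10 11 3
f 11 1 12
f 11 12 3
f 12 1 13
f 12 13 3
f 13 1 14
f 13 14 3
f 14 1 15
f 14 15 3
f 15 1 16
f 15 16 3
f 16 1 17
f 16 17 3
f 17 1 18
f 17 18 3
f 18 1 2
f 18 2 3
f 19 30 24
f 19 24 20
f 19 20 26
f 19 26 29
f 19 29 30
f 20 24 28
f 24 30 23
f 30 29 21
f 29 26 25
f 26 20 27
f 22 28 23
f 22 23 21
f 22 21 25
f 22 25 27
f 22 27 28
f 23 28 24
f 21 23 30
f 25 21 29
f 27 25 26
f 28 27 20
f 32 34 31
f 35 32 31
f 31 34 33
f 33 35 31
f 32 38 34
f 36 32 35
f 36 38 32
f 34 38 33
f 37 35 33
f 33 38 37
f 37 36 35
f 38 36 37
f 40 42 39
f 43 40 39
f 39 42 41
f 41 43 39
f 40 46 42
f 44 40 43
f 44 46 40
f 42 46 41
f 45 43 41
f 41 46 45
f 45 44 43
f 46 44 45
f 48 47 50
f 48 50 49
f 50 47 51
f 50 51 49
f 51 47 52
f 51 52 49
f 52 47 53
f 52 53 49
f 53 47 54
f 53 54 49
f 54 47 55
f 54 55 49
f 55 47 56
f 55 56 49
f 56 47 48
f 56 48 49



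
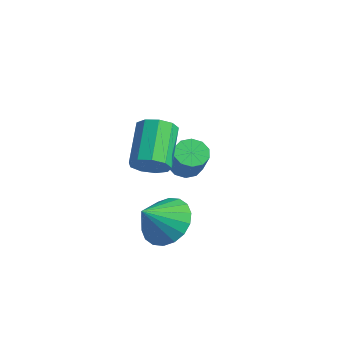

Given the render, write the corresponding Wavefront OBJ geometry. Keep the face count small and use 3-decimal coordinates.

v 0.819 -2.15 0.65
v 1.223 -2.345 1.252
v 0.124 -1.284 2.331
v -0.279 -1.09 1.73
v 1.42 -1.923 1.038
v 0.321 -0.862 2.117
v 1.336 -1.607 0.642
v 0.237 -0.546 1.721
v 1.01 -1.546 0.25
v -0.088 -0.485 1.329
v 0.595 -1.767 0.046
v -0.503 -0.706 1.125
v 0.285 -2.168 0.124
v -0.813 -1.107 1.203
v 0.225 -2.561 0.449
v -0.874 -1.5 1.528
v 0.443 -2.762 0.868
v -0.656 -1.701 1.947
v 0.837 -2.676 1.185
v -0.262 -1.615 2.264
v 2.514 -2.653 -1.018
v 3.466 -2.347 -0.699
v 2.526 -3.667 -0.082
v 3.18 -2.098 -0.426
v 2.762 -1.959 -0.27
v 2.295 -1.958 -0.263
v 1.871 -2.094 -0.405
v 1.575 -2.341 -0.668
v 1.464 -2.65 -1.001
v 1.562 -2.959 -1.338
v 1.848 -3.208 -1.611
v 2.266 -3.347 -1.766
v 2.733 -3.349 -1.774
v 3.157 -3.212 -1.632
v 3.454 -2.965 -1.368
v 3.564 -2.657 -1.035
v -1.688 1.109 -1.77
v -1.231 1.57 -1.975
v -0.476 1.311 -0.874
v -0.932 0.851 -0.67
v -1.515 1.766 -1.735
v -0.759 1.507 -0.634
v -1.864 1.711 -1.508
v -1.109 1.452 -0.407
v -2.146 1.427 -1.381
v -1.391 1.168 -0.28
v -2.253 1.021 -1.403
v -1.498 0.762 -0.302
v -2.144 0.649 -1.566
v -1.389 0.39 -0.465
v -1.861 0.453 -1.806
v -1.105 0.194 -0.705
v -1.511 0.508 -2.033
v -0.756 0.249 -0.932
v -1.229 0.792 -2.16
v -0.474 0.533 -1.059
v -1.122 1.198 -2.138
v -0.367 0.939 -1.037
f 2 1 5
f 2 5 3
f 3 5 6
f 3 6 4
f 5 1 7
f 5 7 6
f 6 7 8
f 6 8 4
f 7 1 9
f 7 9 8
f 8 9 10
f 8 10 4
f 9 1 11
f 9 11 10
f 10 11 12
f 10 12 4
f 11 1 13
f 11 13 12
f 12 13 14
f 12 14 4
f 13 1 15
f 13 15 14
f 14 15 16
f 14 16 4
f 15 1 17
f 15 17 16
f 16 17 18
f 16 18 4
f 17 1 19
f 17 19 18
f 18 19 20
f 18 20 4
f 19 1 2
f 19 2 20
f 20 2 3
f 20 3 4
f 22 21 24
f 22 24 23
f 24 21 25
f 24 25 23
f 25 21 26
f 25 26 23
f 26 21 27
f 26 27 23
f 27 21 28
f 27 28 23
f 28 21 29
f 28 29 23
f 29 21 30
f 29 30 23
f 30 21 31
f 30 31 23
f 31 21 32
f 31 32 23
f 32 21 33
f 32 33 23
f 33 21 34
f 33 34 23
f 34 21 35
f 34 35 23
f 35 21 36
f 35 36 23
f 36 21 22
f 36 22 23
f 38 37 41
f 38 41 39
f 39 41 42
f 39 42 40
f 41 37 43
f 41 43 42
f 42 43 44
f 42 44 40
f 43 37 45
f 43 45 44
f 44 45 46
f 44 46 40
f 45 37 47
f 45 47 46
f 46 47 48
f 46 48 40
f 47 37 49
f 47 49 48
f 48 49 50
f 48 50 40
f 49 37 51
f 49 51 50
f 50 51 52
f 50 52 40
f 51 37 53
f 51 53 52
f 52 53 54
f 52 54 40
f 53 37 55
f 53 55 54
f 54 55 56
f 54 56 40
f 55 37 57
f 55 57 56
f 56 57 58
f 56 58 40
f 57 37 38
f 57 38 58
f 58 38 39
f 58 39 40



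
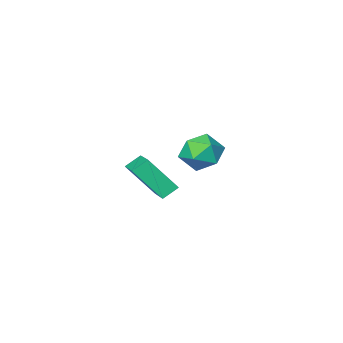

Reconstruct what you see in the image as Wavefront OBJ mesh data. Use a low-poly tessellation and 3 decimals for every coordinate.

v 1.955 -1.681 -2.478
v 1.174 -1.6 -1.926
v 2.616 0.2 -1.817
v 1.835 0.28 -1.265
v 3.005 -2.62 -0.855
v 2.224 -2.54 -0.303
v 3.666 -0.74 -0.194
v 2.885 -0.659 0.358
v 1.831 4.192 2.842
v 2.586 4.767 2.32
v 2.934 2.833 2.94
v 3.689 3.408 2.418
v 3.402 3.68 3.426
v 2.721 4.52 3.366
v 2.799 3.08 1.894
v 2.118 3.92 1.834
v 3.184 4.08 1.734
v 3.557 4.451 2.681
v 1.963 3.149 2.579
v 2.336 3.52 3.526
f 2 4 1
f 5 2 1
f 1 4 3
f 3 5 1
f 2 8 4
f 6 2 5
f 6 8 2
f 4 8 3
f 7 5 3
f 3 8 7
f 7 6 5
f 8 6 7
f 9 20 14
f 9 14 10
f 9 10 16
f 9 16 19
f 9 19 20
f 10 14 18
f 14 20 13
f 20 19 11
f 19 16 15
f 16 10 17
f 12 18 13
f 12 13 11
f 12 11 15
f 12 15 17
f 12 17 18
f 13 18 14
f 11 13 20
f 15 11 19
f 17 15 16
f 18 17 10



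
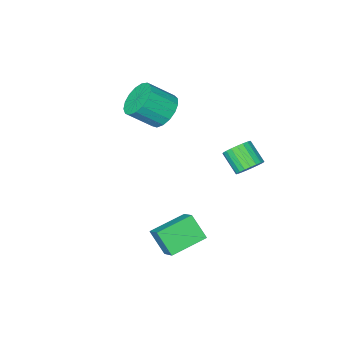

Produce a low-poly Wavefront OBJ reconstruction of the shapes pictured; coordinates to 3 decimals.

v 2.491 1.332 -4.238
v 2.716 0.425 -3.156
v 2.754 2.374 -3.42
v 2.98 1.467 -2.338
v 4.32 1.233 -4.702
v 4.546 0.326 -3.62
v 4.584 2.275 -3.884
v 4.809 1.368 -2.802
v 0.557 2.56 0.714
v 1.188 2.356 0.41
v 1.255 1.356 1.222
v 0.623 1.56 1.526
v 1.282 2.541 0.631
v 1.349 1.541 1.444
v 1.25 2.73 0.867
v 1.317 1.73 1.679
v 1.098 2.89 1.076
v 1.165 1.89 1.888
v 0.853 2.992 1.222
v 0.92 1.993 2.034
v 0.556 3.02 1.281
v 0.623 2.02 2.093
v 0.26 2.968 1.241
v 0.326 1.968 2.053
v 0.014 2.846 1.11
v 0.081 1.846 1.923
v -0.137 2.674 0.911
v -0.07 1.674 1.724
v -0.168 2.482 0.678
v -0.102 1.482 1.49
v -0.075 2.304 0.451
v -0.008 1.304 1.263
v 0.128 2.17 0.269
v 0.195 1.17 1.082
v 0.405 2.104 0.165
v 0.472 1.104 0.977
v 0.709 2.116 0.155
v 0.775 1.116 0.967
v 0.985 2.205 0.242
v 1.052 1.205 1.054
v 1.438 -3.239 1.254
v 2.167 -2.753 0.712
v 3.31 -3.314 1.745
v 2.582 -3.801 2.286
v 2.027 -2.42 1.047
v 3.171 -2.981 2.08
v 1.752 -2.274 1.43
v 2.896 -2.836 2.463
v 1.406 -2.35 1.773
v 2.55 -2.912 2.805
v 1.067 -2.63 1.996
v 2.21 -3.191 3.029
v 0.813 -3.049 2.05
v 1.956 -3.61 3.082
v 0.702 -3.512 1.921
v 1.846 -4.073 2.953
v 0.76 -3.912 1.639
v 1.904 -4.473 2.672
v 0.973 -4.158 1.269
v 2.117 -4.72 2.302
v 1.293 -4.194 0.895
v 2.437 -4.755 1.928
v 1.646 -4.011 0.604
v 2.79 -4.573 1.637
v 1.951 -3.651 0.461
v 3.095 -4.213 1.494
v 2.139 -3.197 0.5
v 3.283 -3.759 1.533
f 2 4 1
f 5 2 1
f 1 4 3
f 3 5 1
f 2 8 4
f 6 2 5
f 6 8 2
f 4 8 3
f 7 5 3
f 3 8 7
f 7 6 5
f 8 6 7
f 10 9 13
f 10 13 11
f 11 13 14
f 11 14 12
f 13 9 15
f 13 15 14
f 14 15 16
f 14 16 12
f 15 9 17
f 15 17 16
f 16 17 18
f 16 18 12
f 17 9 19
f 17 19 18
f 18 19 20
f 18 20 12
f 19 9 21
f 19 21 20
f 20 21 22
f 20 22 12
f 21 9 23
f 21 23 22
f 22 23 24
f 22 24 12
f 23 9 25
f 23 25 24
f 24 25 26
f 24 26 12
f 25 9 27
f 25 27 26
f 26 27 28
f 26 28 12
f 27 9 29
f 27 29 28
f 28 29 30
f 28 30 12
f 29 9 31
f 29 31 30
f 30 31 32
f 30 32 12
f 31 9 33
f 31 33 32
f 32 33 34
f 32 34 12
f 33 9 35
f 33 35 34
f 34 35 36
f 34 36 12
f 35 9 37
f 35 37 36
f 36 37 38
f 36 38 12
f 37 9 39
f 37 39 38
f 38 39 40
f 38 40 12
f 39 9 10
f 39 10 40
f 40 10 11
f 40 11 12
f 42 41 45
f 42 45 43
f 43 45 46
f 43 46 44
f 45 41 47
f 45 47 46
f 46 47 48
f 46 48 44
f 47 41 49
f 47 49 48
f 48 49 50
f 48 50 44
f 49 41 51
f 49 51 50
f 50 51 52
f 50 52 44
f 51 41 53
f 51 53 52
f 52 53 54
f 52 54 44
f 53 41 55
f 53 55 54
f 54 55 56
f 54 56 44
f 55 41 57
f 55 57 56
f 56 57 58
f 56 58 44
f 57 41 59
f 57 59 58
f 58 59 60
f 58 60 44
f 59 41 61
f 59 61 60
f 60 61 62
f 60 62 44
f 61 41 63
f 61 63 62
f 62 63 64
f 62 64 44
f 63 41 65
f 63 65 64
f 64 65 66
f 64 66 44
f 65 41 67
f 65 67 66
f 66 67 68
f 66 68 44
f 67 41 42
f 67 42 68
f 68 42 43
f 68 43 44



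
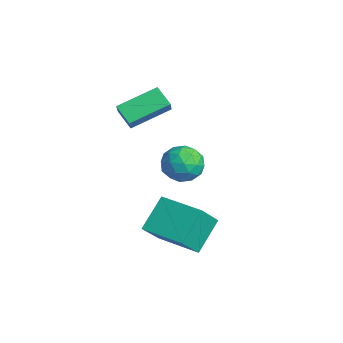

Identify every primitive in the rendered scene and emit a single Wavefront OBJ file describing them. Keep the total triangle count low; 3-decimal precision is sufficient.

v -1.984 -1.729 -1.532
v -1.084 -1.361 -1.162
v -2.136 -2.719 -0.178
v -1.236 -2.351 0.192
v -2.073 -1.733 0.15
v -1.979 -1.122 -0.687
v -1.241 -2.958 -0.653
v -1.147 -2.347 -1.49
v -0.625 -2.12 -0.618
v -1.139 -1.363 -0.122
v -2.081 -2.717 -1.218
v -2.595 -1.96 -0.722
v -1.521 -1.458 -1.466
v -1.699 -2.622 0.126
v -2.191 -2.259 0.101
v -1.662 -2.042 0.319
v -2.047 -1.318 -1.187
v -1.518 -1.101 -0.969
v -2.099 -1.32 -0.198
v -1.702 -2.979 -0.371
v -1.173 -2.762 -0.153
v -1.558 -2.038 -1.659
v -1.029 -1.821 -1.441
v -1.121 -2.76 -1.142
v -0.722 -1.688 -0.929
v -0.811 -2.27 -0.133
v -0.814 -2.627 -0.629
v -0.759 -2.267 -1.121
v -1.024 -1.243 -0.637
v -1.113 -1.825 0.159
v -1.605 -1.462 0.134
v -1.55 -1.102 -0.358
v -0.754 -1.689 -0.318
v -2.107 -2.255 -1.499
v -2.196 -2.837 -0.703
v -1.67 -2.978 -0.982
v -1.615 -2.618 -1.474
v -2.409 -1.81 -1.207
v -2.498 -2.392 -0.411
v -2.461 -1.813 -0.219
v -2.406 -1.453 -0.711
v -2.466 -2.391 -1.022
v -1.382 -4.479 2.245
v -2.208 -4.772 2.893
v -1.442 -2.612 3.015
v -2.268 -2.906 3.663
v -0.672 -4.774 3.017
v -1.498 -5.068 3.665
v -0.732 -2.908 3.787
v -1.558 -3.201 4.435
v 2.641 -5.394 -1.306
v 1.905 -4.262 -0.056
v 1.977 -4.416 -2.583
v 1.242 -3.283 -1.333
v 4.358 -4.257 -1.327
v 3.623 -3.124 -0.077
v 3.695 -3.278 -2.604
v 2.959 -2.146 -1.354
f 1 38 17
f 38 12 41
f 17 41 6
f 38 41 17
f 1 17 13
f 17 6 18
f 13 18 2
f 17 18 13
f 1 13 22
f 13 2 23
f 22 23 8
f 13 23 22
f 1 22 34
f 22 8 37
f 34 37 11
f 22 37 34
f 1 34 38
f 34 11 42
f 38 42 12
f 34 42 38
f 2 18 29
f 18 6 32
f 29 32 10
f 18 32 29
f 6 41 19
f 41 12 40
f 19 40 5
f 41 40 19
f 12 42 39
f 42 11 35
f 39 35 3
f 42 35 39
f 11 37 36
f 37 8 24
f 36 24 7
f 37 24 36
f 8 23 28
f 23 2 25
f 28 25 9
f 23 25 28
f 4 30 16
f 30 10 31
f 16 31 5
f 30 31 16
f 4 16 14
f 16 5 15
f 14 15 3
f 16 15 14
f 4 14 21
f 14 3 20
f 21 20 7
f 14 20 21
f 4 21 26
f 21 7 27
f 26 27 9
f 21 27 26
f 4 26 30
f 26 9 33
f 30 33 10
f 26 33 30
f 5 31 19
f 31 10 32
f 19 32 6
f 31 32 19
f 3 15 39
f 15 5 40
f 39 40 12
f 15 40 39
f 7 20 36
f 20 3 35
f 36 35 11
f 20 35 36
f 9 27 28
f 27 7 24
f 28 24 8
f 27 24 28
f 10 33 29
f 33 9 25
f 29 25 2
f 33 25 29
f 44 46 43
f 47 44 43
f 43 46 45
f 45 47 43
f 44 50 46
f 48 44 47
f 48 50 44
f 46 50 45
f 49 47 45
f 45 50 49
f 49 48 47
f 50 48 49
f 52 54 51
f 55 52 51
f 51 54 53
f 53 55 51
f 52 58 54
f 56 52 55
f 56 58 52
f 54 58 53
f 57 55 53
f 53 58 57
f 57 56 55
f 58 56 57



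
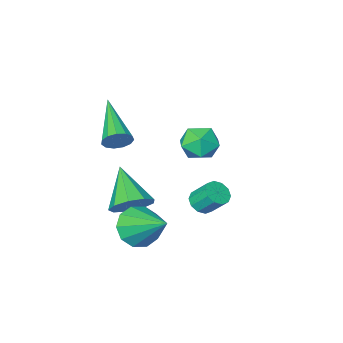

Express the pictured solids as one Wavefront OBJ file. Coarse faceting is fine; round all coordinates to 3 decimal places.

v -1.803 0.499 0.844
v -1.259 0.051 0.366
v -2.861 -0.051 0.154
v -2.317 -0.499 -0.324
v -2.414 -0.688 0.501
v -1.76 -0.348 0.927
v -2.36 0.348 -0.407
v -1.706 0.688 0.019
v -1.603 -0.042 -0.407
v -1.636 -0.682 0.154
v -2.484 0.682 0.366
v -2.517 0.042 0.927
v 1.681 1.718 -0.755
v 2.478 1.474 -0.856
v 1.399 0.342 0.355
v 2.438 1.839 -0.414
v 2.044 2.147 -0.131
v 1.48 2.255 -0.141
v 1.009 2.111 -0.438
v 0.853 1.783 -0.883
v 1.084 1.425 -1.269
v 1.594 1.204 -1.414
v 2.144 1.223 -1.251
v -1.079 1.794 -1.505
v -0.557 1.949 -1.424
v -0.86 2.562 -0.654
v -1.381 2.406 -0.735
v -0.697 2.163 -1.649
v -1 2.775 -0.878
v -0.982 2.235 -1.819
v -1.285 2.848 -1.048
v -1.305 2.139 -1.869
v -1.607 2.752 -1.098
v -1.54 1.911 -1.78
v -1.843 2.524 -1.009
v -1.6 1.638 -1.586
v -1.903 2.251 -0.816
v -1.46 1.425 -1.362
v -1.763 2.037 -0.591
v -1.175 1.352 -1.192
v -1.478 1.965 -0.421
v -0.853 1.448 -1.142
v -1.155 2.061 -0.371
v -0.617 1.676 -1.231
v -0.92 2.289 -0.46
v 2.117 1.564 2.617
v 2.424 1.278 2.232
v 1.503 -0.284 3.503
v 2.619 1.332 2.481
v 2.655 1.46 2.773
v 2.52 1.622 3.016
v 2.257 1.765 3.132
v 1.949 1.844 3.084
v 1.695 1.835 2.888
v 1.575 1.739 2.606
v 1.626 1.588 2.328
v 1.834 1.43 2.141
v 2.131 1.314 2.105
v 2.107 2.986 -0.893
v 2.643 2.639 -0.288
v 1.893 4.554 0.193
v 2.946 2.923 -0.638
v 2.929 3.231 -1.086
v 2.598 3.445 -1.46
v 2.079 3.484 -1.618
v 1.57 3.332 -1.499
v 1.267 3.048 -1.148
v 1.284 2.74 -0.701
v 1.615 2.526 -0.326
v 2.134 2.487 -0.169
f 1 12 6
f 1 6 2
f 1 2 8
f 1 8 11
f 1 11 12
f 2 6 10
f 6 12 5
f 12 11 3
f 11 8 7
f 8 2 9
f 4 10 5
f 4 5 3
f 4 3 7
f 4 7 9
f 4 9 10
f 5 10 6
f 3 5 12
f 7 3 11
f 9 7 8
f 10 9 2
f 14 13 16
f 14 16 15
f 16 13 17
f 16 17 15
f 17 13 18
f 17 18 15
f 18 13 19
f 18 19 15
f 19 13 20
f 19 20 15
f 20 13 21
f 20 21 15
f 21 13 22
f 21 22 15
f 22 13 23
f 22 23 15
f 23 13 14
f 23 14 15
f 25 24 28
f 25 28 26
f 26 28 29
f 26 29 27
f 28 24 30
f 28 30 29
f 29 30 31
f 29 31 27
f 30 24 32
f 30 32 31
f 31 32 33
f 31 33 27
f 32 24 34
f 32 34 33
f 33 34 35
f 33 35 27
f 34 24 36
f 34 36 35
f 35 36 37
f 35 37 27
f 36 24 38
f 36 38 37
f 37 38 39
f 37 39 27
f 38 24 40
f 38 40 39
f 39 40 41
f 39 41 27
f 40 24 42
f 40 42 41
f 41 42 43
f 41 43 27
f 42 24 44
f 42 44 43
f 43 44 45
f 43 45 27
f 44 24 25
f 44 25 45
f 45 25 26
f 45 26 27
f 47 46 49
f 47 49 48
f 49 46 50
f 49 50 48
f 50 46 51
f 50 51 48
f 51 46 52
f 51 52 48
f 52 46 53
f 52 53 48
f 53 46 54
f 53 54 48
f 54 46 55
f 54 55 48
f 55 46 56
f 55 56 48
f 56 46 57
f 56 57 48
f 57 46 58
f 57 58 48
f 58 46 47
f 58 47 48
f 60 59 62
f 60 62 61
f 62 59 63
f 62 63 61
f 63 59 64
f 63 64 61
f 64 59 65
f 64 65 61
f 65 59 66
f 65 66 61
f 66 59 67
f 66 67 61
f 67 59 68
f 67 68 61
f 68 59 69
f 68 69 61
f 69 59 70
f 69 70 61
f 70 59 60
f 70 60 61



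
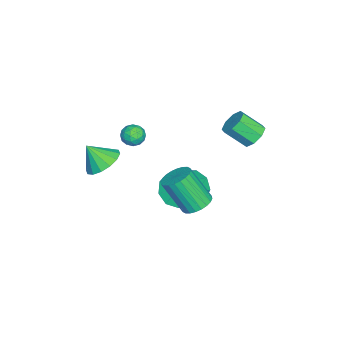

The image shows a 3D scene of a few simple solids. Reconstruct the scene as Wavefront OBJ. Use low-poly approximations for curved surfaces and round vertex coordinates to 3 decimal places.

v 1.77 -3.613 0.112
v 2.684 -3.43 0.231
v 1.79 -4.367 1.108
v 2.453 -3.091 0.493
v 2.038 -2.892 0.652
v 1.552 -2.886 0.667
v 1.124 -3.075 0.533
v 0.869 -3.407 0.287
v 0.855 -3.795 -0.007
v 1.086 -4.134 -0.269
v 1.501 -4.333 -0.428
v 1.987 -4.339 -0.443
v 2.415 -4.151 -0.309
v 2.67 -3.818 -0.063
v -1.479 -0.358 -3.778
v -0.917 -0.138 -4.563
v 0.221 -0.561 -3.866
v -0.341 -0.782 -3.082
v -0.967 0.4 -4.155
v 0.172 -0.023 -3.458
v -1.256 0.584 -3.57
v -0.118 0.16 -2.874
v -1.65 0.326 -3.083
v -0.511 -0.097 -2.387
v -1.964 -0.252 -2.921
v -0.825 -0.675 -2.225
v -2.051 -0.879 -3.16
v -0.913 -1.303 -2.464
v -1.871 -1.263 -3.688
v -0.732 -1.687 -2.992
v -1.507 -1.224 -4.258
v -0.369 -1.647 -3.562
v -1.131 -0.779 -4.604
v 0.008 -1.203 -3.907
v -3.798 2.091 -1.438
v -3.382 2.516 -0.998
v -3.286 1.475 -0.082
v -3.702 1.049 -0.522
v -3.935 2.564 -0.886
v -3.839 1.522 0.03
v -4.408 2.334 -1.097
v -4.312 1.293 -0.181
v -4.523 1.962 -1.508
v -4.427 0.921 -0.592
v -4.214 1.665 -1.878
v -4.118 0.624 -0.962
v -3.661 1.618 -1.99
v -3.565 0.576 -1.074
v -3.188 1.847 -1.779
v -3.092 0.806 -0.863
v -3.073 2.219 -1.368
v -2.977 1.178 -0.452
v 2.369 0.818 -1.379
v 2.802 0.273 -1.684
v 2.704 -0.723 -0.046
v 2.271 -0.178 0.259
v 3.008 0.45 -1.565
v 2.91 -0.545 0.074
v 3.116 0.683 -1.417
v 3.018 -0.312 0.222
v 3.11 0.936 -1.263
v 3.013 -0.059 0.376
v 2.992 1.172 -1.127
v 2.894 0.177 0.512
v 2.779 1.353 -1.03
v 2.681 0.358 0.609
v 2.503 1.453 -0.985
v 2.405 0.458 0.654
v 2.207 1.457 -1.001
v 2.109 0.461 0.638
v 1.936 1.363 -1.074
v 1.838 0.367 0.564
v 1.73 1.185 -1.194
v 1.632 0.19 0.445
v 1.622 0.952 -1.342
v 1.524 -0.043 0.297
v 1.627 0.699 -1.496
v 1.53 -0.296 0.143
v 1.746 0.463 -1.632
v 1.648 -0.532 0.007
v 1.959 0.282 -1.729
v 1.861 -0.713 -0.09
v 2.235 0.182 -1.774
v 2.137 -0.813 -0.135
v 2.531 0.179 -1.758
v 2.433 -0.817 -0.119
v -3.619 -3.122 -2.252
v -3.084 -3.116 -1.879
v -3.516 -4.164 -2.381
v -2.981 -4.158 -2.008
v -3.565 -4.044 -1.742
v -3.629 -3.4 -1.662
v -2.971 -3.88 -2.598
v -3.035 -3.236 -2.518
v -2.684 -3.584 -2.093
v -3.051 -3.686 -1.564
v -3.549 -3.594 -2.696
v -3.916 -3.696 -2.167
v -3.36 -3.028 -2.054
v -3.24 -4.252 -2.206
v -3.583 -4.186 -2.049
v -3.269 -4.182 -1.83
v -3.681 -3.195 -1.926
v -3.366 -3.191 -1.707
v -3.649 -3.737 -1.627
v -3.234 -4.089 -2.553
v -2.919 -4.085 -2.334
v -3.331 -3.098 -2.43
v -3.017 -3.094 -2.211
v -2.951 -3.543 -2.633
v -2.811 -3.299 -1.961
v -2.75 -3.911 -2.037
v -2.745 -3.748 -2.383
v -2.782 -3.369 -2.336
v -3.026 -3.359 -1.65
v -2.966 -3.971 -1.726
v -3.309 -3.905 -1.569
v -3.347 -3.526 -1.522
v -2.791 -3.634 -1.776
v -3.634 -3.309 -2.534
v -3.574 -3.921 -2.61
v -3.253 -3.754 -2.738
v -3.291 -3.375 -2.691
v -3.85 -3.369 -2.223
v -3.789 -3.981 -2.299
v -3.818 -3.911 -1.924
v -3.855 -3.532 -1.877
v -3.809 -3.646 -2.484
f 2 1 4
f 2 4 3
f 4 1 5
f 4 5 3
f 5 1 6
f 5 6 3
f 6 1 7
f 6 7 3
f 7 1 8
f 7 8 3
f 8 1 9
f 8 9 3
f 9 1 10
f 9 10 3
f 10 1 11
f 10 11 3
f 11 1 12
f 11 12 3
f 12 1 13
f 12 13 3
f 13 1 14
f 13 14 3
f 14 1 2
f 14 2 3
f 16 15 19
f 16 19 17
f 17 19 20
f 17 20 18
f 19 15 21
f 19 21 20
f 20 21 22
f 20 22 18
f 21 15 23
f 21 23 22
f 22 23 24
f 22 24 18
f 23 15 25
f 23 25 24
f 24 25 26
f 24 26 18
f 25 15 27
f 25 27 26
f 26 27 28
f 26 28 18
f 27 15 29
f 27 29 28
f 28 29 30
f 28 30 18
f 29 15 31
f 29 31 30
f 30 31 32
f 30 32 18
f 31 15 33
f 31 33 32
f 32 33 34
f 32 34 18
f 33 15 16
f 33 16 34
f 34 16 17
f 34 17 18
f 36 35 39
f 36 39 37
f 37 39 40
f 37 40 38
f 39 35 41
f 39 41 40
f 40 41 42
f 40 42 38
f 41 35 43
f 41 43 42
f 42 43 44
f 42 44 38
f 43 35 45
f 43 45 44
f 44 45 46
f 44 46 38
f 45 35 47
f 45 47 46
f 46 47 48
f 46 48 38
f 47 35 49
f 47 49 48
f 48 49 50
f 48 50 38
f 49 35 51
f 49 51 50
f 50 51 52
f 50 52 38
f 51 35 36
f 51 36 52
f 52 36 37
f 52 37 38
f 54 53 57
f 54 57 55
f 55 57 58
f 55 58 56
f 57 53 59
f 57 59 58
f 58 59 60
f 58 60 56
f 59 53 61
f 59 61 60
f 60 61 62
f 60 62 56
f 61 53 63
f 61 63 62
f 62 63 64
f 62 64 56
f 63 53 65
f 63 65 64
f 64 65 66
f 64 66 56
f 65 53 67
f 65 67 66
f 66 67 68
f 66 68 56
f 67 53 69
f 67 69 68
f 68 69 70
f 68 70 56
f 69 53 71
f 69 71 70
f 70 71 72
f 70 72 56
f 71 53 73
f 71 73 72
f 72 73 74
f 72 74 56
f 73 53 75
f 73 75 74
f 74 75 76
f 74 76 56
f 75 53 77
f 75 77 76
f 76 77 78
f 76 78 56
f 77 53 79
f 77 79 78
f 78 79 80
f 78 80 56
f 79 53 81
f 79 81 80
f 80 81 82
f 80 82 56
f 81 53 83
f 81 83 82
f 82 83 84
f 82 84 56
f 83 53 85
f 83 85 84
f 84 85 86
f 84 86 56
f 85 53 54
f 85 54 86
f 86 54 55
f 86 55 56
f 87 124 103
f 124 98 127
f 103 127 92
f 124 127 103
f 87 103 99
f 103 92 104
f 99 104 88
f 103 104 99
f 87 99 108
f 99 88 109
f 108 109 94
f 99 109 108
f 87 108 120
f 108 94 123
f 120 123 97
f 108 123 120
f 87 120 124
f 120 97 128
f 124 128 98
f 120 128 124
f 88 104 115
f 104 92 118
f 115 118 96
f 104 118 115
f 92 127 105
f 127 98 126
f 105 126 91
f 127 126 105
f 98 128 125
f 128 97 121
f 125 121 89
f 128 121 125
f 97 123 122
f 123 94 110
f 122 110 93
f 123 110 122
f 94 109 114
f 109 88 111
f 114 111 95
f 109 111 114
f 90 116 102
f 116 96 117
f 102 117 91
f 116 117 102
f 90 102 100
f 102 91 101
f 100 101 89
f 102 101 100
f 90 100 107
f 100 89 106
f 107 106 93
f 100 106 107
f 90 107 112
f 107 93 113
f 112 113 95
f 107 113 112
f 90 112 116
f 112 95 119
f 116 119 96
f 112 119 116
f 91 117 105
f 117 96 118
f 105 118 92
f 117 118 105
f 89 101 125
f 101 91 126
f 125 126 98
f 101 126 125
f 93 106 122
f 106 89 121
f 122 121 97
f 106 121 122
f 95 113 114
f 113 93 110
f 114 110 94
f 113 110 114
f 96 119 115
f 119 95 111
f 115 111 88
f 119 111 115



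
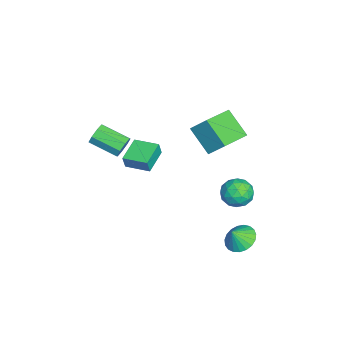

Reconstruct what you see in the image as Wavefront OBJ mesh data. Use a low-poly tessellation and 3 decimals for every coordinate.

v -4.545 -2.327 -2.324
v -4.368 -2.456 -1.472
v -4.043 -0.897 -2.212
v -3.865 -1.026 -1.36
v -3.015 -2.834 -2.72
v -2.837 -2.963 -1.868
v -2.512 -1.404 -2.608
v -2.335 -1.533 -1.756
v 0.79 -2.439 2.182
v 1.121 -2.305 2.796
v 0.601 -3.847 3.412
v 0.27 -3.981 2.798
v 0.606 -2.132 2.795
v 0.086 -3.674 3.411
v 0.199 -2.138 2.435
v -0.321 -3.68 3.051
v 0.138 -2.321 1.927
v -0.382 -3.863 2.543
v 0.459 -2.573 1.568
v -0.061 -4.115 2.184
v 0.974 -2.746 1.569
v 0.454 -4.288 2.185
v 1.381 -2.74 1.929
v 0.861 -4.282 2.545
v 1.442 -2.557 2.437
v 0.922 -4.099 3.053
v -2.096 3.06 0.522
v -3.09 1.998 1.776
v -1.733 3.96 1.572
v -2.726 2.898 2.826
v -0.454 1.962 0.894
v -1.447 0.9 2.148
v -0.09 2.862 1.944
v -1.084 1.8 3.198
v 2.722 3.917 -3.324
v 3.226 3.319 -3.845
v 3.058 3.463 -2.476
v 3.479 3.612 -3.789
v 3.602 3.957 -3.652
v 3.572 4.295 -3.459
v 3.395 4.568 -3.243
v 3.101 4.729 -3.04
v 2.742 4.749 -2.887
v 2.38 4.625 -2.809
v 2.076 4.379 -2.821
v 1.884 4.053 -2.919
v 1.837 3.704 -3.088
v 1.943 3.391 -3.297
v 2.184 3.17 -3.511
v 2.517 3.077 -3.693
v 2.886 3.13 -3.811
v -2.096 4.168 -3.351
v -1.509 4.211 -2.53
v -1.351 2.789 -3.81
v -0.764 2.832 -2.989
v -1.75 2.638 -2.895
v -2.211 3.49 -2.611
v -0.649 3.51 -3.729
v -1.11 4.362 -3.445
v -0.615 3.805 -2.764
v -1.296 3.266 -2.249
v -1.564 3.734 -4.091
v -2.245 3.195 -3.576
v -1.868 4.31 -2.9
v -0.992 2.69 -3.44
v -1.572 2.575 -3.385
v -1.227 2.601 -2.903
v -2.28 3.886 -2.948
v -1.936 3.912 -2.466
v -2.077 2.987 -2.68
v -0.924 3.088 -3.874
v -0.58 3.114 -3.392
v -1.633 4.399 -3.437
v -1.288 4.425 -2.955
v -0.783 4.013 -3.66
v -0.998 4.097 -2.555
v -0.56 3.287 -2.825
v -0.492 3.685 -3.259
v -0.763 4.186 -3.093
v -1.398 3.78 -2.252
v -0.96 2.97 -2.522
v -1.539 2.855 -2.467
v -1.81 3.356 -2.3
v -0.872 3.541 -2.39
v -1.9 4.03 -3.818
v -1.462 3.22 -4.088
v -1.05 3.644 -4.04
v -1.321 4.145 -3.873
v -2.3 3.713 -3.515
v -1.862 2.903 -3.785
v -2.097 2.814 -3.247
v -2.368 3.315 -3.081
v -1.988 3.459 -3.95
f 2 4 1
f 5 2 1
f 1 4 3
f 3 5 1
f 2 8 4
f 6 2 5
f 6 8 2
f 4 8 3
f 7 5 3
f 3 8 7
f 7 6 5
f 8 6 7
f 10 9 13
f 10 13 11
f 11 13 14
f 11 14 12
f 13 9 15
f 13 15 14
f 14 15 16
f 14 16 12
f 15 9 17
f 15 17 16
f 16 17 18
f 16 18 12
f 17 9 19
f 17 19 18
f 18 19 20
f 18 20 12
f 19 9 21
f 19 21 20
f 20 21 22
f 20 22 12
f 21 9 23
f 21 23 22
f 22 23 24
f 22 24 12
f 23 9 25
f 23 25 24
f 24 25 26
f 24 26 12
f 25 9 10
f 25 10 26
f 26 10 11
f 26 11 12
f 28 30 27
f 31 28 27
f 27 30 29
f 29 31 27
f 28 34 30
f 32 28 31
f 32 34 28
f 30 34 29
f 33 31 29
f 29 34 33
f 33 32 31
f 34 32 33
f 36 35 38
f 36 38 37
f 38 35 39
f 38 39 37
f 39 35 40
f 39 40 37
f 40 35 41
f 40 41 37
f 41 35 42
f 41 42 37
f 42 35 43
f 42 43 37
f 43 35 44
f 43 44 37
f 44 35 45
f 44 45 37
f 45 35 46
f 45 46 37
f 46 35 47
f 46 47 37
f 47 35 48
f 47 48 37
f 48 35 49
f 48 49 37
f 49 35 50
f 49 50 37
f 50 35 51
f 50 51 37
f 51 35 36
f 51 36 37
f 52 89 68
f 89 63 92
f 68 92 57
f 89 92 68
f 52 68 64
f 68 57 69
f 64 69 53
f 68 69 64
f 52 64 73
f 64 53 74
f 73 74 59
f 64 74 73
f 52 73 85
f 73 59 88
f 85 88 62
f 73 88 85
f 52 85 89
f 85 62 93
f 89 93 63
f 85 93 89
f 53 69 80
f 69 57 83
f 80 83 61
f 69 83 80
f 57 92 70
f 92 63 91
f 70 91 56
f 92 91 70
f 63 93 90
f 93 62 86
f 90 86 54
f 93 86 90
f 62 88 87
f 88 59 75
f 87 75 58
f 88 75 87
f 59 74 79
f 74 53 76
f 79 76 60
f 74 76 79
f 55 81 67
f 81 61 82
f 67 82 56
f 81 82 67
f 55 67 65
f 67 56 66
f 65 66 54
f 67 66 65
f 55 65 72
f 65 54 71
f 72 71 58
f 65 71 72
f 55 72 77
f 72 58 78
f 77 78 60
f 72 78 77
f 55 77 81
f 77 60 84
f 81 84 61
f 77 84 81
f 56 82 70
f 82 61 83
f 70 83 57
f 82 83 70
f 54 66 90
f 66 56 91
f 90 91 63
f 66 91 90
f 58 71 87
f 71 54 86
f 87 86 62
f 71 86 87
f 60 78 79
f 78 58 75
f 79 75 59
f 78 75 79
f 61 84 80
f 84 60 76
f 80 76 53
f 84 76 80



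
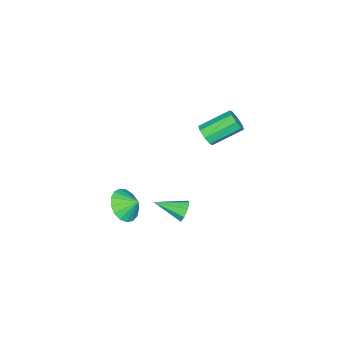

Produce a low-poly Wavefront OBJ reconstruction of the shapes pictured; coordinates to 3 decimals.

v 2.831 -3.565 -3.7
v 3.891 -3.592 -3.491
v 2.729 -2.775 -3.08
v 3.853 -3.277 -3.899
v 3.581 -3.028 -4.261
v 3.138 -2.902 -4.495
v 2.624 -2.928 -4.547
v 2.158 -3.1 -4.405
v 1.846 -3.379 -4.101
v 1.76 -3.7 -3.705
v 1.919 -3.991 -3.308
v 2.287 -4.184 -3.001
v 2.78 -4.235 -2.854
v 3.285 -4.133 -2.901
v 3.686 -3.901 -3.13
v 1.825 -0.478 -3.597
v 2.072 -0.148 -3.031
v 2.455 -2.002 -2.983
v 1.571 -0.327 -2.962
v 1.22 -0.594 -3.265
v 1.223 -0.793 -3.763
v 1.579 -0.808 -4.163
v 2.079 -0.628 -4.232
v 2.43 -0.361 -3.928
v 2.427 -0.162 -3.431
v 1.11 0.351 2.735
v 1.414 0.181 3.331
v 0.273 1.399 4.26
v -0.03 1.569 3.665
v 1.652 0.587 3.091
v 0.511 1.805 4.021
v 1.573 0.855 2.643
v 0.432 2.073 3.572
v 1.223 0.827 2.249
v 0.082 2.045 3.178
v 0.807 0.521 2.14
v -0.334 1.739 3.069
v 0.569 0.115 2.379
v -0.572 1.333 3.309
v 0.648 -0.153 2.828
v -0.493 1.065 3.757
v 0.998 -0.125 3.222
v -0.143 1.093 4.151
f 2 1 4
f 2 4 3
f 4 1 5
f 4 5 3
f 5 1 6
f 5 6 3
f 6 1 7
f 6 7 3
f 7 1 8
f 7 8 3
f 8 1 9
f 8 9 3
f 9 1 10
f 9 10 3
f 10 1 11
f 10 11 3
f 11 1 12
f 11 12 3
f 12 1 13
f 12 13 3
f 13 1 14
f 13 14 3
f 14 1 15
f 14 15 3
f 15 1 2
f 15 2 3
f 17 16 19
f 17 19 18
f 19 16 20
f 19 20 18
f 20 16 21
f 20 21 18
f 21 16 22
f 21 22 18
f 22 16 23
f 22 23 18
f 23 16 24
f 23 24 18
f 24 16 25
f 24 25 18
f 25 16 17
f 25 17 18
f 27 26 30
f 27 30 28
f 28 30 31
f 28 31 29
f 30 26 32
f 30 32 31
f 31 32 33
f 31 33 29
f 32 26 34
f 32 34 33
f 33 34 35
f 33 35 29
f 34 26 36
f 34 36 35
f 35 36 37
f 35 37 29
f 36 26 38
f 36 38 37
f 37 38 39
f 37 39 29
f 38 26 40
f 38 40 39
f 39 40 41
f 39 41 29
f 40 26 42
f 40 42 41
f 41 42 43
f 41 43 29
f 42 26 27
f 42 27 43
f 43 27 28
f 43 28 29



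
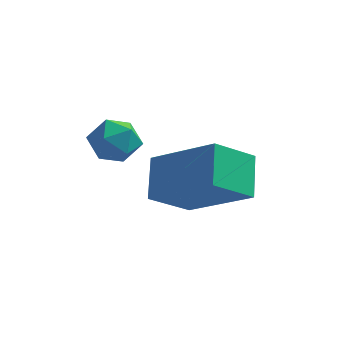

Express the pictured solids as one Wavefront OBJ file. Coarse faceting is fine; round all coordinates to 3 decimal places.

v -0.9 2.848 2.357
v -0.365 3.319 2.489
v -0.535 2.181 3.251
v 0 2.652 3.383
v -0.688 2.84 3.511
v -0.914 3.253 2.959
v 0.014 2.247 2.781
v -0.212 2.66 2.229
v 0.2 2.948 2.752
v -0.234 3.314 3.203
v -0.666 2.186 2.537
v -1.1 2.552 2.988
v 1.198 3.488 0.229
v 0.406 2.63 1.037
v 0.979 4.468 1.054
v 0.187 3.611 1.862
v 2.953 2.929 1.358
v 2.161 2.072 2.166
v 2.734 3.91 2.183
v 1.942 3.052 2.991
f 1 12 6
f 1 6 2
f 1 2 8
f 1 8 11
f 1 11 12
f 2 6 10
f 6 12 5
f 12 11 3
f 11 8 7
f 8 2 9
f 4 10 5
f 4 5 3
f 4 3 7
f 4 7 9
f 4 9 10
f 5 10 6
f 3 5 12
f 7 3 11
f 9 7 8
f 10 9 2
f 14 16 13
f 17 14 13
f 13 16 15
f 15 17 13
f 14 20 16
f 18 14 17
f 18 20 14
f 16 20 15
f 19 17 15
f 15 20 19
f 19 18 17
f 20 18 19



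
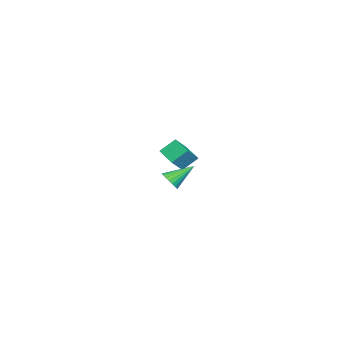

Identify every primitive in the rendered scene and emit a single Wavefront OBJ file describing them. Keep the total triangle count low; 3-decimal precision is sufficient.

v -2.283 -1.504 1.088
v -1.626 -1.804 1.735
v -2.632 -0.872 1.736
v -1.975 -1.172 2.382
v -1.565 -0.728 0.718
v -0.908 -1.028 1.364
v -1.914 -0.096 1.365
v -1.257 -0.396 2.012
v 4.084 0.315 2.269
v 4.544 0.43 2.483
v 3.516 1.205 3.011
v 4.537 0.566 2.315
v 4.452 0.658 2.139
v 4.303 0.691 1.985
v 4.116 0.659 1.881
v 3.924 0.567 1.844
v 3.759 0.432 1.88
v 3.651 0.276 1.984
v 3.617 0.127 2.137
v 3.664 0.011 2.313
v 3.784 -0.053 2.481
v 3.955 -0.053 2.613
v 4.149 0.01 2.685
v 4.331 0.126 2.686
v 4.471 0.275 2.614
f 2 4 1
f 5 2 1
f 1 4 3
f 3 5 1
f 2 8 4
f 6 2 5
f 6 8 2
f 4 8 3
f 7 5 3
f 3 8 7
f 7 6 5
f 8 6 7
f 10 9 12
f 10 12 11
f 12 9 13
f 12 13 11
f 13 9 14
f 13 14 11
f 14 9 15
f 14 15 11
f 15 9 16
f 15 16 11
f 16 9 17
f 16 17 11
f 17 9 18
f 17 18 11
f 18 9 19
f 18 19 11
f 19 9 20
f 19 20 11
f 20 9 21
f 20 21 11
f 21 9 22
f 21 22 11
f 22 9 23
f 22 23 11
f 23 9 24
f 23 24 11
f 24 9 25
f 24 25 11
f 25 9 10
f 25 10 11

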